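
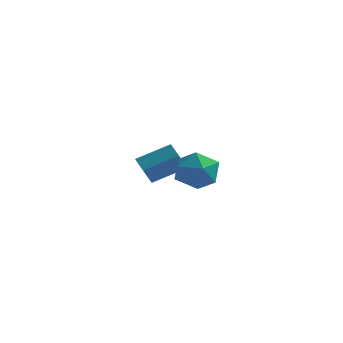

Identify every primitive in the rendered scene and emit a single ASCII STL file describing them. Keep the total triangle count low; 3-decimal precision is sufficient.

solid 
facet normal -0.402 0.430 0.809
outer loop
vertex 1.104 -2.111 4.349
vertex 0.408 -2.688 4.31
vertex 1.145 -2.9 4.789
endloop
endfacet
facet normal 0.311 0.475 0.823
outer loop
vertex 1.104 -2.111 4.349
vertex 1.145 -2.9 4.789
vertex 1.868 -2.595 4.34
endloop
endfacet
facet normal 0.522 0.820 0.236
outer loop
vertex 1.104 -2.111 4.349
vertex 1.868 -2.595 4.34
vertex 1.578 -2.193 3.584
endloop
endfacet
facet normal -0.059 0.988 -0.143
outer loop
vertex 1.104 -2.111 4.349
vertex 1.578 -2.193 3.584
vertex 0.676 -2.25 3.565
endloop
endfacet
facet normal -0.631 0.746 0.212
outer loop
vertex 1.104 -2.111 4.349
vertex 0.676 -2.25 3.565
vertex 0.408 -2.688 4.31
endloop
endfacet
facet normal 0.574 -0.188 0.797
outer loop
vertex 1.868 -2.595 4.34
vertex 1.145 -2.9 4.789
vertex 1.644 -3.47 4.295
endloop
endfacet
facet normal -0.578 -0.261 0.773
outer loop
vertex 1.145 -2.9 4.789
vertex 0.408 -2.688 4.31
vertex 0.742 -3.527 4.276
endloop
endfacet
facet normal -0.948 0.253 -0.193
outer loop
vertex 0.408 -2.688 4.31
vertex 0.676 -2.25 3.565
vertex 0.452 -3.125 3.52
endloop
endfacet
facet normal -0.024 0.642 -0.766
outer loop
vertex 0.676 -2.25 3.565
vertex 1.578 -2.193 3.584
vertex 1.175 -2.82 3.071
endloop
endfacet
facet normal 0.916 0.371 -0.154
outer loop
vertex 1.578 -2.193 3.584
vertex 1.868 -2.595 4.34
vertex 1.912 -3.032 3.55
endloop
endfacet
facet normal 0.059 -0.988 0.143
outer loop
vertex 1.216 -3.609 3.511
vertex 1.644 -3.47 4.295
vertex 0.742 -3.527 4.276
endloop
endfacet
facet normal -0.522 -0.820 -0.236
outer loop
vertex 1.216 -3.609 3.511
vertex 0.742 -3.527 4.276
vertex 0.452 -3.125 3.52
endloop
endfacet
facet normal -0.311 -0.475 -0.823
outer loop
vertex 1.216 -3.609 3.511
vertex 0.452 -3.125 3.52
vertex 1.175 -2.82 3.071
endloop
endfacet
facet normal 0.402 -0.430 -0.809
outer loop
vertex 1.216 -3.609 3.511
vertex 1.175 -2.82 3.071
vertex 1.912 -3.032 3.55
endloop
endfacet
facet normal 0.631 -0.746 -0.212
outer loop
vertex 1.216 -3.609 3.511
vertex 1.912 -3.032 3.55
vertex 1.644 -3.47 4.295
endloop
endfacet
facet normal 0.024 -0.642 0.766
outer loop
vertex 0.742 -3.527 4.276
vertex 1.644 -3.47 4.295
vertex 1.145 -2.9 4.789
endloop
endfacet
facet normal -0.916 -0.371 0.154
outer loop
vertex 0.452 -3.125 3.52
vertex 0.742 -3.527 4.276
vertex 0.408 -2.688 4.31
endloop
endfacet
facet normal -0.574 0.188 -0.797
outer loop
vertex 1.175 -2.82 3.071
vertex 0.452 -3.125 3.52
vertex 0.676 -2.25 3.565
endloop
endfacet
facet normal 0.578 0.261 -0.773
outer loop
vertex 1.912 -3.032 3.55
vertex 1.175 -2.82 3.071
vertex 1.578 -2.193 3.584
endloop
endfacet
facet normal 0.948 -0.253 0.193
outer loop
vertex 1.644 -3.47 4.295
vertex 1.912 -3.032 3.55
vertex 1.868 -2.595 4.34
endloop
endfacet
facet normal -0.734 -0.512 -0.446
outer loop
vertex -2.118 0.58 1.722
vertex -2.613 0.951 2.11
vertex -2.394 1.203 1.461
endloop
endfacet
facet normal 0.564 -0.094 -0.820
outer loop
vertex -2.118 0.58 1.722
vertex -2.394 1.203 1.461
vertex -1.032 1.338 2.383
endloop
endfacet
facet normal 0.564 -0.095 -0.820
outer loop
vertex -1.032 1.338 2.383
vertex -2.394 1.203 1.461
vertex -1.308 1.961 2.121
endloop
endfacet
facet normal 0.733 0.513 0.447
outer loop
vertex -1.032 1.338 2.383
vertex -1.308 1.961 2.121
vertex -1.527 1.709 2.77
endloop
endfacet
facet normal -0.733 -0.513 -0.447
outer loop
vertex -2.394 1.203 1.461
vertex -2.613 0.951 2.11
vertex -2.889 1.574 1.848
endloop
endfacet
facet normal -0.045 0.692 -0.721
outer loop
vertex -2.394 1.203 1.461
vertex -2.889 1.574 1.848
vertex -1.308 1.961 2.121
endloop
endfacet
facet normal -0.045 0.693 -0.720
outer loop
vertex -1.308 1.961 2.121
vertex -2.889 1.574 1.848
vertex -1.803 2.332 2.509
endloop
endfacet
facet normal 0.734 0.512 0.446
outer loop
vertex -1.308 1.961 2.121
vertex -1.803 2.332 2.509
vertex -1.527 1.709 2.77
endloop
endfacet
facet normal -0.733 -0.513 -0.447
outer loop
vertex -2.889 1.574 1.848
vertex -2.613 0.951 2.11
vertex -3.108 1.322 2.497
endloop
endfacet
facet normal -0.610 0.786 0.100
outer loop
vertex -2.889 1.574 1.848
vertex -3.108 1.322 2.497
vertex -1.803 2.332 2.509
endloop
endfacet
facet normal -0.610 0.786 0.100
outer loop
vertex -1.803 2.332 2.509
vertex -3.108 1.322 2.497
vertex -2.022 2.08 3.158
endloop
endfacet
facet normal 0.734 0.512 0.446
outer loop
vertex -1.803 2.332 2.509
vertex -2.022 2.08 3.158
vertex -1.527 1.709 2.77
endloop
endfacet
facet normal -0.733 -0.513 -0.447
outer loop
vertex -3.108 1.322 2.497
vertex -2.613 0.951 2.11
vertex -2.832 0.699 2.759
endloop
endfacet
facet normal -0.565 0.094 0.820
outer loop
vertex -3.108 1.322 2.497
vertex -2.832 0.699 2.759
vertex -2.022 2.08 3.158
endloop
endfacet
facet normal -0.564 0.094 0.820
outer loop
vertex -2.022 2.08 3.158
vertex -2.832 0.699 2.759
vertex -1.746 1.457 3.419
endloop
endfacet
facet normal 0.734 0.512 0.446
outer loop
vertex -2.022 2.08 3.158
vertex -1.746 1.457 3.419
vertex -1.527 1.709 2.77
endloop
endfacet
facet normal -0.734 -0.512 -0.446
outer loop
vertex -2.832 0.699 2.759
vertex -2.613 0.951 2.11
vertex -2.337 0.328 2.371
endloop
endfacet
facet normal 0.046 -0.692 0.720
outer loop
vertex -2.832 0.699 2.759
vertex -2.337 0.328 2.371
vertex -1.746 1.457 3.419
endloop
endfacet
facet normal 0.045 -0.692 0.720
outer loop
vertex -1.746 1.457 3.419
vertex -2.337 0.328 2.371
vertex -1.251 1.086 3.032
endloop
endfacet
facet normal 0.733 0.513 0.447
outer loop
vertex -1.746 1.457 3.419
vertex -1.251 1.086 3.032
vertex -1.527 1.709 2.77
endloop
endfacet
facet normal -0.734 -0.512 -0.446
outer loop
vertex -2.337 0.328 2.371
vertex -2.613 0.951 2.11
vertex -2.118 0.58 1.722
endloop
endfacet
facet normal 0.610 -0.786 -0.100
outer loop
vertex -2.337 0.328 2.371
vertex -2.118 0.58 1.722
vertex -1.251 1.086 3.032
endloop
endfacet
facet normal 0.610 -0.786 -0.100
outer loop
vertex -1.251 1.086 3.032
vertex -2.118 0.58 1.722
vertex -1.032 1.338 2.383
endloop
endfacet
facet normal 0.733 0.513 0.447
outer loop
vertex -1.251 1.086 3.032
vertex -1.032 1.338 2.383
vertex -1.527 1.709 2.77
endloop
endfacet

endsolid


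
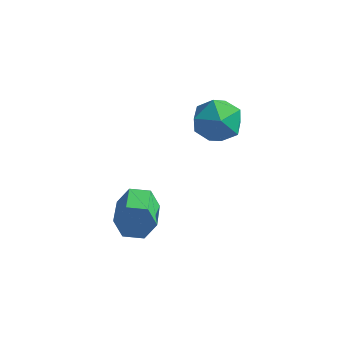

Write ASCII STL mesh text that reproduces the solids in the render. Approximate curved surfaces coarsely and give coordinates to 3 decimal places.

solid 
facet normal -0.512 0.631 0.582
outer loop
vertex -1.754 2.819 -0.382
vertex -0.96 2.617 0.535
vertex -0.754 3.525 -0.268
endloop
endfacet
facet normal -0.566 0.818 -0.104
outer loop
vertex -1.754 2.819 -0.382
vertex -0.754 3.525 -0.268
vertex -1.109 3.138 -1.38
endloop
endfacet
facet normal -0.846 0.268 -0.461
outer loop
vertex -1.754 2.819 -0.382
vertex -1.109 3.138 -1.38
vertex -1.536 1.99 -1.264
endloop
endfacet
facet normal -0.966 -0.259 0.005
outer loop
vertex -1.754 2.819 -0.382
vertex -1.536 1.99 -1.264
vertex -1.444 1.668 -0.081
endloop
endfacet
facet normal -0.759 -0.035 0.650
outer loop
vertex -1.754 2.819 -0.382
vertex -1.444 1.668 -0.081
vertex -0.96 2.617 0.535
endloop
endfacet
facet normal 0.094 0.931 -0.354
outer loop
vertex -1.109 3.138 -1.38
vertex -0.754 3.525 -0.268
vertex 0.084 3.132 -1.079
endloop
endfacet
facet normal 0.180 0.628 0.757
outer loop
vertex -0.754 3.525 -0.268
vertex -0.96 2.617 0.535
vertex 0.176 2.81 0.104
endloop
endfacet
facet normal -0.221 -0.449 0.866
outer loop
vertex -0.96 2.617 0.535
vertex -1.444 1.668 -0.081
vertex -0.251 1.662 0.22
endloop
endfacet
facet normal -0.554 -0.813 -0.178
outer loop
vertex -1.444 1.668 -0.081
vertex -1.536 1.99 -1.264
vertex -0.606 1.275 -0.892
endloop
endfacet
facet normal -0.360 0.040 -0.932
outer loop
vertex -1.536 1.99 -1.264
vertex -1.109 3.138 -1.38
vertex -0.4 2.183 -1.695
endloop
endfacet
facet normal 0.966 0.259 -0.005
outer loop
vertex 0.394 1.981 -0.778
vertex 0.084 3.132 -1.079
vertex 0.176 2.81 0.104
endloop
endfacet
facet normal 0.846 -0.268 0.461
outer loop
vertex 0.394 1.981 -0.778
vertex 0.176 2.81 0.104
vertex -0.251 1.662 0.22
endloop
endfacet
facet normal 0.566 -0.818 0.104
outer loop
vertex 0.394 1.981 -0.778
vertex -0.251 1.662 0.22
vertex -0.606 1.275 -0.892
endloop
endfacet
facet normal 0.512 -0.631 -0.582
outer loop
vertex 0.394 1.981 -0.778
vertex -0.606 1.275 -0.892
vertex -0.4 2.183 -1.695
endloop
endfacet
facet normal 0.759 0.035 -0.650
outer loop
vertex 0.394 1.981 -0.778
vertex -0.4 2.183 -1.695
vertex 0.084 3.132 -1.079
endloop
endfacet
facet normal 0.554 0.813 0.178
outer loop
vertex 0.176 2.81 0.104
vertex 0.084 3.132 -1.079
vertex -0.754 3.525 -0.268
endloop
endfacet
facet normal 0.360 -0.040 0.932
outer loop
vertex -0.251 1.662 0.22
vertex 0.176 2.81 0.104
vertex -0.96 2.617 0.535
endloop
endfacet
facet normal -0.094 -0.931 0.354
outer loop
vertex -0.606 1.275 -0.892
vertex -0.251 1.662 0.22
vertex -1.444 1.668 -0.081
endloop
endfacet
facet normal -0.180 -0.628 -0.757
outer loop
vertex -0.4 2.183 -1.695
vertex -0.606 1.275 -0.892
vertex -1.536 1.99 -1.264
endloop
endfacet
facet normal 0.221 0.449 -0.866
outer loop
vertex 0.084 3.132 -1.079
vertex -0.4 2.183 -1.695
vertex -1.109 3.138 -1.38
endloop
endfacet
facet normal -0.309 0.889 -0.339
outer loop
vertex -2.332 -0.872 -2.998
vertex -2.729 -1.273 -3.687
vertex -3.178 -1.14 -2.93
endloop
endfacet
facet normal -0.034 0.346 0.938
outer loop
vertex -2.332 -0.872 -2.998
vertex -3.178 -1.14 -2.93
vertex -1.735 -2.587 -2.344
endloop
endfacet
facet normal -0.034 0.346 0.938
outer loop
vertex -1.735 -2.587 -2.344
vertex -3.178 -1.14 -2.93
vertex -2.581 -2.855 -2.276
endloop
endfacet
facet normal 0.309 -0.889 0.339
outer loop
vertex -1.735 -2.587 -2.344
vertex -2.581 -2.855 -2.276
vertex -2.131 -2.987 -3.033
endloop
endfacet
facet normal -0.309 0.888 -0.339
outer loop
vertex -3.178 -1.14 -2.93
vertex -2.729 -1.273 -3.687
vertex -3.574 -1.541 -3.619
endloop
endfacet
facet normal -0.840 -0.089 0.535
outer loop
vertex -3.178 -1.14 -2.93
vertex -3.574 -1.541 -3.619
vertex -2.581 -2.855 -2.276
endloop
endfacet
facet normal -0.840 -0.089 0.535
outer loop
vertex -2.581 -2.855 -2.276
vertex -3.574 -1.541 -3.619
vertex -2.977 -3.256 -2.965
endloop
endfacet
facet normal 0.310 -0.888 0.339
outer loop
vertex -2.581 -2.855 -2.276
vertex -2.977 -3.256 -2.965
vertex -2.131 -2.987 -3.033
endloop
endfacet
facet normal -0.309 0.889 -0.338
outer loop
vertex -3.574 -1.541 -3.619
vertex -2.729 -1.273 -3.687
vertex -3.125 -1.673 -4.376
endloop
endfacet
facet normal -0.806 -0.434 -0.402
outer loop
vertex -3.574 -1.541 -3.619
vertex -3.125 -1.673 -4.376
vertex -2.977 -3.256 -2.965
endloop
endfacet
facet normal -0.806 -0.434 -0.402
outer loop
vertex -2.977 -3.256 -2.965
vertex -3.125 -1.673 -4.376
vertex -2.528 -3.388 -3.722
endloop
endfacet
facet normal 0.310 -0.888 0.339
outer loop
vertex -2.977 -3.256 -2.965
vertex -2.528 -3.388 -3.722
vertex -2.131 -2.987 -3.033
endloop
endfacet
facet normal -0.309 0.889 -0.339
outer loop
vertex -3.125 -1.673 -4.376
vertex -2.729 -1.273 -3.687
vertex -2.279 -1.405 -4.444
endloop
endfacet
facet normal 0.034 -0.346 -0.938
outer loop
vertex -3.125 -1.673 -4.376
vertex -2.279 -1.405 -4.444
vertex -2.528 -3.388 -3.722
endloop
endfacet
facet normal 0.034 -0.346 -0.938
outer loop
vertex -2.528 -3.388 -3.722
vertex -2.279 -1.405 -4.444
vertex -1.682 -3.12 -3.79
endloop
endfacet
facet normal 0.309 -0.889 0.339
outer loop
vertex -2.528 -3.388 -3.722
vertex -1.682 -3.12 -3.79
vertex -2.131 -2.987 -3.033
endloop
endfacet
facet normal -0.310 0.888 -0.339
outer loop
vertex -2.279 -1.405 -4.444
vertex -2.729 -1.273 -3.687
vertex -1.883 -1.004 -3.755
endloop
endfacet
facet normal 0.840 0.089 -0.535
outer loop
vertex -2.279 -1.405 -4.444
vertex -1.883 -1.004 -3.755
vertex -1.682 -3.12 -3.79
endloop
endfacet
facet normal 0.840 0.089 -0.535
outer loop
vertex -1.682 -3.12 -3.79
vertex -1.883 -1.004 -3.755
vertex -1.286 -2.719 -3.101
endloop
endfacet
facet normal 0.309 -0.888 0.339
outer loop
vertex -1.682 -3.12 -3.79
vertex -1.286 -2.719 -3.101
vertex -2.131 -2.987 -3.033
endloop
endfacet
facet normal -0.310 0.888 -0.339
outer loop
vertex -1.883 -1.004 -3.755
vertex -2.729 -1.273 -3.687
vertex -2.332 -0.872 -2.998
endloop
endfacet
facet normal 0.806 0.434 0.402
outer loop
vertex -1.883 -1.004 -3.755
vertex -2.332 -0.872 -2.998
vertex -1.286 -2.719 -3.101
endloop
endfacet
facet normal 0.806 0.434 0.402
outer loop
vertex -1.286 -2.719 -3.101
vertex -2.332 -0.872 -2.998
vertex -1.735 -2.587 -2.344
endloop
endfacet
facet normal 0.309 -0.889 0.338
outer loop
vertex -1.286 -2.719 -3.101
vertex -1.735 -2.587 -2.344
vertex -2.131 -2.987 -3.033
endloop
endfacet

endsolid


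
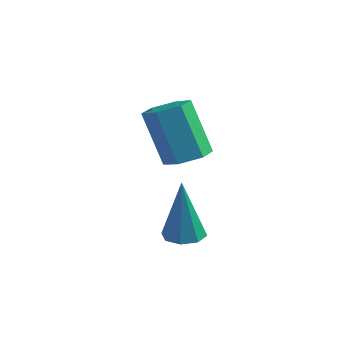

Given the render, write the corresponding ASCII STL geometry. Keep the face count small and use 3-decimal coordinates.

solid 
facet normal 0.391 0.023 -0.920
outer loop
vertex -2.765 1.063 0.339
vertex -3.215 0.513 0.134
vertex -3.432 1.216 0.059
endloop
endfacet
facet normal 0.182 0.978 0.102
outer loop
vertex -2.765 1.063 0.339
vertex -3.432 1.216 0.059
vertex -3.535 1.017 2.152
endloop
endfacet
facet normal 0.181 0.978 0.102
outer loop
vertex -3.535 1.017 2.152
vertex -3.432 1.216 0.059
vertex -4.203 1.17 1.872
endloop
endfacet
facet normal -0.391 -0.024 0.920
outer loop
vertex -3.535 1.017 2.152
vertex -4.203 1.17 1.872
vertex -3.985 0.467 1.946
endloop
endfacet
facet normal 0.391 0.022 -0.920
outer loop
vertex -3.432 1.216 0.059
vertex -3.215 0.513 0.134
vertex -3.883 0.666 -0.146
endloop
endfacet
facet normal -0.690 0.669 -0.276
outer loop
vertex -3.432 1.216 0.059
vertex -3.883 0.666 -0.146
vertex -4.203 1.17 1.872
endloop
endfacet
facet normal -0.690 0.668 -0.276
outer loop
vertex -4.203 1.17 1.872
vertex -3.883 0.666 -0.146
vertex -4.653 0.62 1.666
endloop
endfacet
facet normal -0.391 -0.024 0.920
outer loop
vertex -4.203 1.17 1.872
vertex -4.653 0.62 1.666
vertex -3.985 0.467 1.946
endloop
endfacet
facet normal 0.391 0.024 -0.920
outer loop
vertex -3.883 0.666 -0.146
vertex -3.215 0.513 0.134
vertex -3.665 -0.037 -0.072
endloop
endfacet
facet normal -0.872 -0.310 -0.378
outer loop
vertex -3.883 0.666 -0.146
vertex -3.665 -0.037 -0.072
vertex -4.653 0.62 1.666
endloop
endfacet
facet normal -0.872 -0.311 -0.378
outer loop
vertex -4.653 0.62 1.666
vertex -3.665 -0.037 -0.072
vertex -4.435 -0.083 1.741
endloop
endfacet
facet normal -0.391 -0.023 0.920
outer loop
vertex -4.653 0.62 1.666
vertex -4.435 -0.083 1.741
vertex -3.985 0.467 1.946
endloop
endfacet
facet normal 0.391 0.024 -0.920
outer loop
vertex -3.665 -0.037 -0.072
vertex -3.215 0.513 0.134
vertex -2.997 -0.19 0.208
endloop
endfacet
facet normal -0.181 -0.978 -0.102
outer loop
vertex -3.665 -0.037 -0.072
vertex -2.997 -0.19 0.208
vertex -4.435 -0.083 1.741
endloop
endfacet
facet normal -0.182 -0.978 -0.102
outer loop
vertex -4.435 -0.083 1.741
vertex -2.997 -0.19 0.208
vertex -3.768 -0.236 2.021
endloop
endfacet
facet normal -0.391 -0.023 0.920
outer loop
vertex -4.435 -0.083 1.741
vertex -3.768 -0.236 2.021
vertex -3.985 0.467 1.946
endloop
endfacet
facet normal 0.391 0.024 -0.920
outer loop
vertex -2.997 -0.19 0.208
vertex -3.215 0.513 0.134
vertex -2.547 0.36 0.414
endloop
endfacet
facet normal 0.690 -0.668 0.277
outer loop
vertex -2.997 -0.19 0.208
vertex -2.547 0.36 0.414
vertex -3.768 -0.236 2.021
endloop
endfacet
facet normal 0.690 -0.669 0.276
outer loop
vertex -3.768 -0.236 2.021
vertex -2.547 0.36 0.414
vertex -3.317 0.314 2.226
endloop
endfacet
facet normal -0.391 -0.022 0.920
outer loop
vertex -3.768 -0.236 2.021
vertex -3.317 0.314 2.226
vertex -3.985 0.467 1.946
endloop
endfacet
facet normal 0.391 0.023 -0.920
outer loop
vertex -2.547 0.36 0.414
vertex -3.215 0.513 0.134
vertex -2.765 1.063 0.339
endloop
endfacet
facet normal 0.872 0.311 0.378
outer loop
vertex -2.547 0.36 0.414
vertex -2.765 1.063 0.339
vertex -3.317 0.314 2.226
endloop
endfacet
facet normal 0.872 0.310 0.378
outer loop
vertex -3.317 0.314 2.226
vertex -2.765 1.063 0.339
vertex -3.535 1.017 2.152
endloop
endfacet
facet normal -0.391 -0.024 0.920
outer loop
vertex -3.317 0.314 2.226
vertex -3.535 1.017 2.152
vertex -3.985 0.467 1.946
endloop
endfacet
facet normal -0.022 0.080 -0.997
outer loop
vertex -2.045 -0.468 -2.473
vertex -2.673 -0.303 -2.446
vertex -2.111 0.024 -2.432
endloop
endfacet
facet normal 0.960 0.107 0.257
outer loop
vertex -2.045 -0.468 -2.473
vertex -2.111 0.024 -2.432
vertex -2.627 -0.477 -0.294
endloop
endfacet
facet normal -0.022 0.081 -0.997
outer loop
vertex -2.111 0.024 -2.432
vertex -2.673 -0.303 -2.446
vertex -2.506 0.324 -2.399
endloop
endfacet
facet normal 0.590 0.743 0.316
outer loop
vertex -2.111 0.024 -2.432
vertex -2.506 0.324 -2.399
vertex -2.627 -0.477 -0.294
endloop
endfacet
facet normal -0.021 0.080 -0.997
outer loop
vertex -2.506 0.324 -2.399
vertex -2.673 -0.303 -2.446
vertex -2.999 0.257 -2.394
endloop
endfacet
facet normal -0.123 0.930 0.347
outer loop
vertex -2.506 0.324 -2.399
vertex -2.999 0.257 -2.394
vertex -2.627 -0.477 -0.294
endloop
endfacet
facet normal -0.020 0.081 -0.997
outer loop
vertex -2.999 0.257 -2.394
vertex -2.673 -0.303 -2.446
vertex -3.301 -0.138 -2.42
endloop
endfacet
facet normal -0.760 0.559 0.330
outer loop
vertex -2.999 0.257 -2.394
vertex -3.301 -0.138 -2.42
vertex -2.627 -0.477 -0.294
endloop
endfacet
facet normal -0.020 0.081 -0.997
outer loop
vertex -3.301 -0.138 -2.42
vertex -2.673 -0.303 -2.446
vertex -3.235 -0.629 -2.461
endloop
endfacet
facet normal -0.949 -0.151 0.277
outer loop
vertex -3.301 -0.138 -2.42
vertex -3.235 -0.629 -2.461
vertex -2.627 -0.477 -0.294
endloop
endfacet
facet normal -0.021 0.082 -0.996
outer loop
vertex -3.235 -0.629 -2.461
vertex -2.673 -0.303 -2.446
vertex -2.839 -0.929 -2.494
endloop
endfacet
facet normal -0.578 -0.787 0.217
outer loop
vertex -3.235 -0.629 -2.461
vertex -2.839 -0.929 -2.494
vertex -2.627 -0.477 -0.294
endloop
endfacet
facet normal -0.021 0.082 -0.996
outer loop
vertex -2.839 -0.929 -2.494
vertex -2.673 -0.303 -2.446
vertex -2.346 -0.862 -2.499
endloop
endfacet
facet normal 0.134 -0.973 0.187
outer loop
vertex -2.839 -0.929 -2.494
vertex -2.346 -0.862 -2.499
vertex -2.627 -0.477 -0.294
endloop
endfacet
facet normal -0.021 0.082 -0.996
outer loop
vertex -2.346 -0.862 -2.499
vertex -2.673 -0.303 -2.446
vertex -2.045 -0.468 -2.473
endloop
endfacet
facet normal 0.771 -0.603 0.204
outer loop
vertex -2.346 -0.862 -2.499
vertex -2.045 -0.468 -2.473
vertex -2.627 -0.477 -0.294
endloop
endfacet

endsolid


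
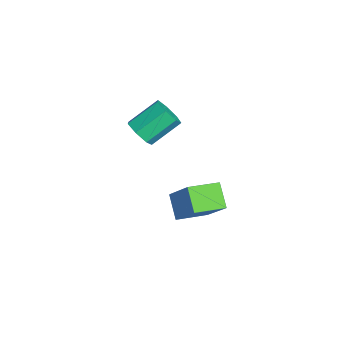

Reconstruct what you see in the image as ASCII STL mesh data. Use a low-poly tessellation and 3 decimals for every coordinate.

solid 
facet normal 0.211 -0.799 -0.564
outer loop
vertex -0.24 -2.05 2.89
vertex -0.539 -2.359 3.216
vertex -0.692 -2.088 2.775
endloop
endfacet
facet normal 0.150 0.596 -0.789
outer loop
vertex -0.24 -2.05 2.89
vertex -0.692 -2.088 2.775
vertex -0.482 -1.132 3.538
endloop
endfacet
facet normal 0.150 0.596 -0.789
outer loop
vertex -0.482 -1.132 3.538
vertex -0.692 -2.088 2.775
vertex -0.935 -1.17 3.423
endloop
endfacet
facet normal -0.210 0.799 0.564
outer loop
vertex -0.482 -1.132 3.538
vertex -0.935 -1.17 3.423
vertex -0.781 -1.441 3.864
endloop
endfacet
facet normal 0.212 -0.798 -0.564
outer loop
vertex -0.692 -2.088 2.775
vertex -0.539 -2.359 3.216
vertex -1.029 -2.331 2.992
endloop
endfacet
facet normal -0.662 0.307 -0.684
outer loop
vertex -0.692 -2.088 2.775
vertex -1.029 -2.331 2.992
vertex -0.935 -1.17 3.423
endloop
endfacet
facet normal -0.661 0.308 -0.684
outer loop
vertex -0.935 -1.17 3.423
vertex -1.029 -2.331 2.992
vertex -1.272 -1.412 3.64
endloop
endfacet
facet normal -0.210 0.799 0.564
outer loop
vertex -0.935 -1.17 3.423
vertex -1.272 -1.412 3.64
vertex -0.781 -1.441 3.864
endloop
endfacet
facet normal 0.212 -0.798 -0.564
outer loop
vertex -1.029 -2.331 2.992
vertex -0.539 -2.359 3.216
vertex -0.997 -2.595 3.378
endloop
endfacet
facet normal -0.975 -0.212 -0.064
outer loop
vertex -1.029 -2.331 2.992
vertex -0.997 -2.595 3.378
vertex -1.272 -1.412 3.64
endloop
endfacet
facet normal -0.975 -0.213 -0.062
outer loop
vertex -1.272 -1.412 3.64
vertex -0.997 -2.595 3.378
vertex -1.239 -1.676 4.026
endloop
endfacet
facet normal -0.210 0.799 0.564
outer loop
vertex -1.272 -1.412 3.64
vertex -1.239 -1.676 4.026
vertex -0.781 -1.441 3.864
endloop
endfacet
facet normal 0.212 -0.799 -0.563
outer loop
vertex -0.997 -2.595 3.378
vertex -0.539 -2.359 3.216
vertex -0.62 -2.681 3.642
endloop
endfacet
facet normal -0.554 -0.572 0.605
outer loop
vertex -0.997 -2.595 3.378
vertex -0.62 -2.681 3.642
vertex -1.239 -1.676 4.026
endloop
endfacet
facet normal -0.555 -0.572 0.604
outer loop
vertex -1.239 -1.676 4.026
vertex -0.62 -2.681 3.642
vertex -0.862 -1.763 4.29
endloop
endfacet
facet normal -0.210 0.799 0.564
outer loop
vertex -1.239 -1.676 4.026
vertex -0.862 -1.763 4.29
vertex -0.781 -1.441 3.864
endloop
endfacet
facet normal 0.211 -0.799 -0.564
outer loop
vertex -0.62 -2.681 3.642
vertex -0.539 -2.359 3.216
vertex -0.181 -2.525 3.585
endloop
endfacet
facet normal 0.284 -0.502 0.817
outer loop
vertex -0.62 -2.681 3.642
vertex -0.181 -2.525 3.585
vertex -0.862 -1.763 4.29
endloop
endfacet
facet normal 0.285 -0.501 0.817
outer loop
vertex -0.862 -1.763 4.29
vertex -0.181 -2.525 3.585
vertex -0.424 -1.607 4.233
endloop
endfacet
facet normal -0.211 0.799 0.564
outer loop
vertex -0.862 -1.763 4.29
vertex -0.424 -1.607 4.233
vertex -0.781 -1.441 3.864
endloop
endfacet
facet normal 0.211 -0.799 -0.564
outer loop
vertex -0.181 -2.525 3.585
vertex -0.539 -2.359 3.216
vertex -0.012 -2.244 3.25
endloop
endfacet
facet normal 0.909 -0.052 0.415
outer loop
vertex -0.181 -2.525 3.585
vertex -0.012 -2.244 3.25
vertex -0.424 -1.607 4.233
endloop
endfacet
facet normal 0.909 -0.052 0.415
outer loop
vertex -0.424 -1.607 4.233
vertex -0.012 -2.244 3.25
vertex -0.255 -1.326 3.898
endloop
endfacet
facet normal -0.211 0.799 0.563
outer loop
vertex -0.424 -1.607 4.233
vertex -0.255 -1.326 3.898
vertex -0.781 -1.441 3.864
endloop
endfacet
facet normal 0.211 -0.799 -0.564
outer loop
vertex -0.012 -2.244 3.25
vertex -0.539 -2.359 3.216
vertex -0.24 -2.05 2.89
endloop
endfacet
facet normal 0.848 0.437 -0.301
outer loop
vertex -0.012 -2.244 3.25
vertex -0.24 -2.05 2.89
vertex -0.255 -1.326 3.898
endloop
endfacet
facet normal 0.849 0.436 -0.300
outer loop
vertex -0.255 -1.326 3.898
vertex -0.24 -2.05 2.89
vertex -0.482 -1.132 3.538
endloop
endfacet
facet normal -0.211 0.799 0.563
outer loop
vertex -0.255 -1.326 3.898
vertex -0.482 -1.132 3.538
vertex -0.781 -1.441 3.864
endloop
endfacet
facet normal -0.586 -0.256 -0.769
outer loop
vertex -0.511 -1.485 0.108
vertex -0.729 -0.473 -0.063
vertex 0.202 -1.426 -0.455
endloop
endfacet
facet normal 0.208 -0.964 0.163
outer loop
vertex 1.069 -1.047 0.683
vertex -0.511 -1.485 0.108
vertex 0.202 -1.426 -0.455
endloop
endfacet
facet normal -0.586 -0.257 -0.768
outer loop
vertex 0.202 -1.426 -0.455
vertex -0.729 -0.473 -0.063
vertex -0.017 -0.414 -0.626
endloop
endfacet
facet normal 0.783 0.065 -0.618
outer loop
vertex -0.017 -0.414 -0.626
vertex 1.069 -1.047 0.683
vertex 0.202 -1.426 -0.455
endloop
endfacet
facet normal -0.783 -0.064 0.618
outer loop
vertex -0.511 -1.485 0.108
vertex 0.138 -0.094 1.075
vertex -0.729 -0.473 -0.063
endloop
endfacet
facet normal 0.208 -0.964 0.162
outer loop
vertex 0.357 -1.106 1.246
vertex -0.511 -1.485 0.108
vertex 1.069 -1.047 0.683
endloop
endfacet
facet normal -0.783 -0.065 0.619
outer loop
vertex 0.357 -1.106 1.246
vertex 0.138 -0.094 1.075
vertex -0.511 -1.485 0.108
endloop
endfacet
facet normal -0.208 0.964 -0.162
outer loop
vertex -0.729 -0.473 -0.063
vertex 0.138 -0.094 1.075
vertex -0.017 -0.414 -0.626
endloop
endfacet
facet normal 0.783 0.064 -0.619
outer loop
vertex 0.851 -0.035 0.512
vertex 1.069 -1.047 0.683
vertex -0.017 -0.414 -0.626
endloop
endfacet
facet normal -0.208 0.965 -0.162
outer loop
vertex -0.017 -0.414 -0.626
vertex 0.138 -0.094 1.075
vertex 0.851 -0.035 0.512
endloop
endfacet
facet normal 0.586 0.256 0.768
outer loop
vertex 0.851 -0.035 0.512
vertex 0.357 -1.106 1.246
vertex 1.069 -1.047 0.683
endloop
endfacet
facet normal 0.586 0.257 0.769
outer loop
vertex 0.138 -0.094 1.075
vertex 0.357 -1.106 1.246
vertex 0.851 -0.035 0.512
endloop
endfacet

endsolid


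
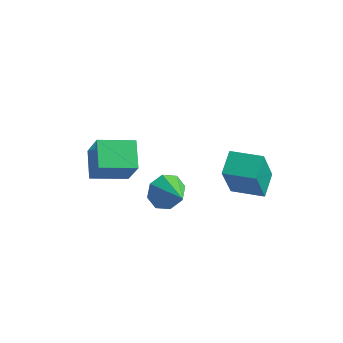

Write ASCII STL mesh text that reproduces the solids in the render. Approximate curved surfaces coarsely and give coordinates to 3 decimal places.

solid 
facet normal -0.480 0.748 0.458
outer loop
vertex -2.99 -2.216 1.538
vertex -1.783 -1.247 1.221
vertex -3.68 -1.811 0.153
endloop
endfacet
facet normal -0.764 -0.613 0.201
outer loop
vertex -3.037 -2.813 -0.461
vertex -2.99 -2.216 1.538
vertex -3.68 -1.811 0.153
endloop
endfacet
facet normal -0.481 0.747 0.459
outer loop
vertex -3.68 -1.811 0.153
vertex -1.783 -1.247 1.221
vertex -2.474 -0.841 -0.164
endloop
endfacet
facet normal -0.432 0.254 -0.866
outer loop
vertex -2.474 -0.841 -0.164
vertex -3.037 -2.813 -0.461
vertex -3.68 -1.811 0.153
endloop
endfacet
facet normal 0.431 -0.254 0.866
outer loop
vertex -2.99 -2.216 1.538
vertex -1.14 -2.249 0.607
vertex -1.783 -1.247 1.221
endloop
endfacet
facet normal -0.764 -0.613 0.201
outer loop
vertex -2.346 -3.219 0.924
vertex -2.99 -2.216 1.538
vertex -3.037 -2.813 -0.461
endloop
endfacet
facet normal 0.431 -0.253 0.866
outer loop
vertex -2.346 -3.219 0.924
vertex -1.14 -2.249 0.607
vertex -2.99 -2.216 1.538
endloop
endfacet
facet normal 0.764 0.613 -0.201
outer loop
vertex -1.783 -1.247 1.221
vertex -1.14 -2.249 0.607
vertex -2.474 -0.841 -0.164
endloop
endfacet
facet normal -0.431 0.253 -0.866
outer loop
vertex -1.83 -1.844 -0.778
vertex -3.037 -2.813 -0.461
vertex -2.474 -0.841 -0.164
endloop
endfacet
facet normal 0.764 0.613 -0.201
outer loop
vertex -2.474 -0.841 -0.164
vertex -1.14 -2.249 0.607
vertex -1.83 -1.844 -0.778
endloop
endfacet
facet normal 0.480 -0.748 -0.459
outer loop
vertex -1.83 -1.844 -0.778
vertex -2.346 -3.219 0.924
vertex -3.037 -2.813 -0.461
endloop
endfacet
facet normal 0.481 -0.748 -0.458
outer loop
vertex -1.14 -2.249 0.607
vertex -2.346 -3.219 0.924
vertex -1.83 -1.844 -0.778
endloop
endfacet
facet normal -0.985 -0.149 -0.086
outer loop
vertex 0.665 1.4 -2.135
vertex 0.46 2.495 -1.688
vertex 0.712 2.186 -4.038
endloop
endfacet
facet normal 0.170 -0.912 -0.373
outer loop
vertex 2.16 2.405 -3.912
vertex 0.665 1.4 -2.135
vertex 0.712 2.186 -4.038
endloop
endfacet
facet normal -0.985 -0.149 -0.086
outer loop
vertex 0.712 2.186 -4.038
vertex 0.46 2.495 -1.688
vertex 0.507 3.281 -3.592
endloop
endfacet
facet normal 0.023 0.381 -0.924
outer loop
vertex 0.507 3.281 -3.592
vertex 2.16 2.405 -3.912
vertex 0.712 2.186 -4.038
endloop
endfacet
facet normal -0.023 -0.381 0.924
outer loop
vertex 0.665 1.4 -2.135
vertex 1.908 2.714 -1.562
vertex 0.46 2.495 -1.688
endloop
endfacet
facet normal 0.171 -0.912 -0.372
outer loop
vertex 2.113 1.619 -2.008
vertex 0.665 1.4 -2.135
vertex 2.16 2.405 -3.912
endloop
endfacet
facet normal -0.023 -0.381 0.924
outer loop
vertex 2.113 1.619 -2.008
vertex 1.908 2.714 -1.562
vertex 0.665 1.4 -2.135
endloop
endfacet
facet normal -0.170 0.912 0.372
outer loop
vertex 0.46 2.495 -1.688
vertex 1.908 2.714 -1.562
vertex 0.507 3.281 -3.592
endloop
endfacet
facet normal 0.023 0.382 -0.924
outer loop
vertex 1.955 3.5 -3.465
vertex 2.16 2.405 -3.912
vertex 0.507 3.281 -3.592
endloop
endfacet
facet normal -0.171 0.912 0.373
outer loop
vertex 0.507 3.281 -3.592
vertex 1.908 2.714 -1.562
vertex 1.955 3.5 -3.465
endloop
endfacet
facet normal 0.985 0.149 0.086
outer loop
vertex 1.955 3.5 -3.465
vertex 2.113 1.619 -2.008
vertex 2.16 2.405 -3.912
endloop
endfacet
facet normal 0.985 0.149 0.086
outer loop
vertex 1.908 2.714 -1.562
vertex 2.113 1.619 -2.008
vertex 1.955 3.5 -3.465
endloop
endfacet
facet normal -0.749 0.461 -0.476
outer loop
vertex -0.689 0.567 -3.857
vertex -1.262 0.236 -3.276
vertex -0.779 0.97 -3.325
endloop
endfacet
facet normal 0.927 0.356 -0.113
outer loop
vertex -0.689 0.567 -3.857
vertex -0.779 0.97 -3.325
vertex -0.138 -0.456 -2.564
endloop
endfacet
facet normal -0.749 0.461 -0.475
outer loop
vertex -0.779 0.97 -3.325
vertex -1.262 0.236 -3.276
vertex -1.151 0.943 -2.764
endloop
endfacet
facet normal 0.678 0.559 0.477
outer loop
vertex -0.779 0.97 -3.325
vertex -1.151 0.943 -2.764
vertex -0.138 -0.456 -2.564
endloop
endfacet
facet normal -0.749 0.462 -0.475
outer loop
vertex -1.151 0.943 -2.764
vertex -1.262 0.236 -3.276
vertex -1.588 0.502 -2.504
endloop
endfacet
facet normal 0.240 0.305 0.921
outer loop
vertex -1.151 0.943 -2.764
vertex -1.588 0.502 -2.504
vertex -0.138 -0.456 -2.564
endloop
endfacet
facet normal -0.749 0.462 -0.475
outer loop
vertex -1.588 0.502 -2.504
vertex -1.262 0.236 -3.276
vertex -1.834 -0.094 -2.695
endloop
endfacet
facet normal -0.128 -0.254 0.959
outer loop
vertex -1.588 0.502 -2.504
vertex -1.834 -0.094 -2.695
vertex -0.138 -0.456 -2.564
endloop
endfacet
facet normal -0.749 0.462 -0.475
outer loop
vertex -1.834 -0.094 -2.695
vertex -1.262 0.236 -3.276
vertex -1.745 -0.498 -3.228
endloop
endfacet
facet normal -0.214 -0.795 0.567
outer loop
vertex -1.834 -0.094 -2.695
vertex -1.745 -0.498 -3.228
vertex -0.138 -0.456 -2.564
endloop
endfacet
facet normal -0.749 0.462 -0.475
outer loop
vertex -1.745 -0.498 -3.228
vertex -1.262 0.236 -3.276
vertex -1.373 -0.471 -3.788
endloop
endfacet
facet normal 0.036 -0.999 -0.024
outer loop
vertex -1.745 -0.498 -3.228
vertex -1.373 -0.471 -3.788
vertex -0.138 -0.456 -2.564
endloop
endfacet
facet normal -0.749 0.462 -0.475
outer loop
vertex -1.373 -0.471 -3.788
vertex -1.262 0.236 -3.276
vertex -0.936 -0.03 -4.049
endloop
endfacet
facet normal 0.473 -0.746 -0.468
outer loop
vertex -1.373 -0.471 -3.788
vertex -0.936 -0.03 -4.049
vertex -0.138 -0.456 -2.564
endloop
endfacet
facet normal -0.749 0.462 -0.475
outer loop
vertex -0.936 -0.03 -4.049
vertex -1.262 0.236 -3.276
vertex -0.689 0.567 -3.857
endloop
endfacet
facet normal 0.842 -0.186 -0.506
outer loop
vertex -0.936 -0.03 -4.049
vertex -0.689 0.567 -3.857
vertex -0.138 -0.456 -2.564
endloop
endfacet

endsolid


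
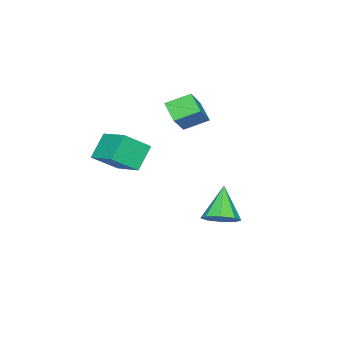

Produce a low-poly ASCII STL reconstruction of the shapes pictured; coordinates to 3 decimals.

solid 
facet normal -0.770 -0.179 -0.613
outer loop
vertex -3.962 -0.53 2.177
vertex -4.666 0.504 2.759
vertex -3.498 0.241 1.368
endloop
endfacet
facet normal 0.510 -0.750 -0.422
outer loop
vertex -1.974 0.596 2.581
vertex -3.962 -0.53 2.177
vertex -3.498 0.241 1.368
endloop
endfacet
facet normal -0.770 -0.180 -0.612
outer loop
vertex -3.498 0.241 1.368
vertex -4.666 0.504 2.759
vertex -4.203 1.275 1.95
endloop
endfacet
facet normal 0.383 0.638 -0.668
outer loop
vertex -4.203 1.275 1.95
vertex -1.974 0.596 2.581
vertex -3.498 0.241 1.368
endloop
endfacet
facet normal -0.384 -0.637 0.668
outer loop
vertex -3.962 -0.53 2.177
vertex -3.142 0.859 3.972
vertex -4.666 0.504 2.759
endloop
endfacet
facet normal 0.510 -0.749 -0.422
outer loop
vertex -2.437 -0.175 3.39
vertex -3.962 -0.53 2.177
vertex -1.974 0.596 2.581
endloop
endfacet
facet normal -0.383 -0.637 0.668
outer loop
vertex -2.437 -0.175 3.39
vertex -3.142 0.859 3.972
vertex -3.962 -0.53 2.177
endloop
endfacet
facet normal -0.510 0.749 0.422
outer loop
vertex -4.666 0.504 2.759
vertex -3.142 0.859 3.972
vertex -4.203 1.275 1.95
endloop
endfacet
facet normal 0.383 0.637 -0.668
outer loop
vertex -2.678 1.63 3.163
vertex -1.974 0.596 2.581
vertex -4.203 1.275 1.95
endloop
endfacet
facet normal -0.510 0.750 0.422
outer loop
vertex -4.203 1.275 1.95
vertex -3.142 0.859 3.972
vertex -2.678 1.63 3.163
endloop
endfacet
facet normal 0.770 0.180 0.612
outer loop
vertex -2.678 1.63 3.163
vertex -2.437 -0.175 3.39
vertex -1.974 0.596 2.581
endloop
endfacet
facet normal 0.770 0.180 0.613
outer loop
vertex -3.142 0.859 3.972
vertex -2.437 -0.175 3.39
vertex -2.678 1.63 3.163
endloop
endfacet
facet normal 0.551 0.221 -0.805
outer loop
vertex -1.141 3.534 -2.644
vertex -1.832 3.205 -3.207
vertex -1.618 4.05 -2.829
endloop
endfacet
facet normal 0.254 0.526 0.812
outer loop
vertex -1.141 3.534 -2.644
vertex -1.618 4.05 -2.829
vertex -2.948 2.755 -1.573
endloop
endfacet
facet normal 0.550 0.221 -0.805
outer loop
vertex -1.618 4.05 -2.829
vertex -1.832 3.205 -3.207
vertex -2.221 4.071 -3.235
endloop
endfacet
facet normal -0.311 0.807 0.503
outer loop
vertex -1.618 4.05 -2.829
vertex -2.221 4.071 -3.235
vertex -2.948 2.755 -1.573
endloop
endfacet
facet normal 0.550 0.221 -0.805
outer loop
vertex -2.221 4.071 -3.235
vertex -1.832 3.205 -3.207
vertex -2.596 3.585 -3.625
endloop
endfacet
facet normal -0.821 0.564 0.087
outer loop
vertex -2.221 4.071 -3.235
vertex -2.596 3.585 -3.625
vertex -2.948 2.755 -1.573
endloop
endfacet
facet normal 0.550 0.221 -0.805
outer loop
vertex -2.596 3.585 -3.625
vertex -1.832 3.205 -3.207
vertex -2.523 2.876 -3.77
endloop
endfacet
facet normal -0.979 -0.061 -0.193
outer loop
vertex -2.596 3.585 -3.625
vertex -2.523 2.876 -3.77
vertex -2.948 2.755 -1.573
endloop
endfacet
facet normal 0.550 0.222 -0.805
outer loop
vertex -2.523 2.876 -3.77
vertex -1.832 3.205 -3.207
vertex -2.045 2.36 -3.586
endloop
endfacet
facet normal -0.691 -0.702 -0.172
outer loop
vertex -2.523 2.876 -3.77
vertex -2.045 2.36 -3.586
vertex -2.948 2.755 -1.573
endloop
endfacet
facet normal 0.550 0.223 -0.805
outer loop
vertex -2.045 2.36 -3.586
vertex -1.832 3.205 -3.207
vertex -1.442 2.339 -3.18
endloop
endfacet
facet normal -0.126 -0.983 0.136
outer loop
vertex -2.045 2.36 -3.586
vertex -1.442 2.339 -3.18
vertex -2.948 2.755 -1.573
endloop
endfacet
facet normal 0.550 0.223 -0.805
outer loop
vertex -1.442 2.339 -3.18
vertex -1.832 3.205 -3.207
vertex -1.068 2.825 -2.79
endloop
endfacet
facet normal 0.385 -0.739 0.552
outer loop
vertex -1.442 2.339 -3.18
vertex -1.068 2.825 -2.79
vertex -2.948 2.755 -1.573
endloop
endfacet
facet normal 0.550 0.222 -0.805
outer loop
vertex -1.068 2.825 -2.79
vertex -1.832 3.205 -3.207
vertex -1.141 3.534 -2.644
endloop
endfacet
facet normal 0.543 -0.115 0.832
outer loop
vertex -1.068 2.825 -2.79
vertex -1.141 3.534 -2.644
vertex -2.948 2.755 -1.573
endloop
endfacet
facet normal -0.645 0.056 0.763
outer loop
vertex 0.901 -1.432 2.378
vertex 1.665 0.144 2.909
vertex -0.105 -0.639 1.47
endloop
endfacet
facet normal -0.417 -0.861 -0.290
outer loop
vertex 0.875 -0.724 0.311
vertex 0.901 -1.432 2.378
vertex -0.105 -0.639 1.47
endloop
endfacet
facet normal -0.645 0.056 0.763
outer loop
vertex -0.105 -0.639 1.47
vertex 1.665 0.144 2.909
vertex 0.659 0.937 2.001
endloop
endfacet
facet normal -0.640 0.505 -0.578
outer loop
vertex 0.659 0.937 2.001
vertex 0.875 -0.724 0.311
vertex -0.105 -0.639 1.47
endloop
endfacet
facet normal 0.640 -0.505 0.578
outer loop
vertex 0.901 -1.432 2.378
vertex 2.645 0.059 1.75
vertex 1.665 0.144 2.909
endloop
endfacet
facet normal -0.417 -0.861 -0.290
outer loop
vertex 1.881 -1.517 1.219
vertex 0.901 -1.432 2.378
vertex 0.875 -0.724 0.311
endloop
endfacet
facet normal 0.640 -0.505 0.578
outer loop
vertex 1.881 -1.517 1.219
vertex 2.645 0.059 1.75
vertex 0.901 -1.432 2.378
endloop
endfacet
facet normal 0.417 0.861 0.290
outer loop
vertex 1.665 0.144 2.909
vertex 2.645 0.059 1.75
vertex 0.659 0.937 2.001
endloop
endfacet
facet normal -0.640 0.505 -0.578
outer loop
vertex 1.639 0.852 0.842
vertex 0.875 -0.724 0.311
vertex 0.659 0.937 2.001
endloop
endfacet
facet normal 0.417 0.861 0.290
outer loop
vertex 0.659 0.937 2.001
vertex 2.645 0.059 1.75
vertex 1.639 0.852 0.842
endloop
endfacet
facet normal 0.645 -0.056 -0.763
outer loop
vertex 1.639 0.852 0.842
vertex 1.881 -1.517 1.219
vertex 0.875 -0.724 0.311
endloop
endfacet
facet normal 0.645 -0.056 -0.763
outer loop
vertex 2.645 0.059 1.75
vertex 1.881 -1.517 1.219
vertex 1.639 0.852 0.842
endloop
endfacet

endsolid


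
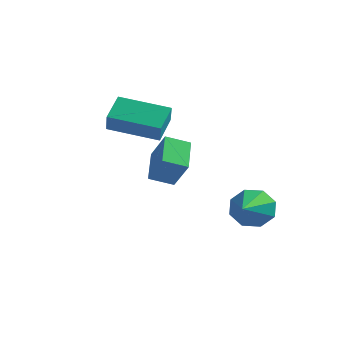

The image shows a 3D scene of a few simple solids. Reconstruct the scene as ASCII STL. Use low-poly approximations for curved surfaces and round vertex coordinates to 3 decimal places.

solid 
facet normal -0.324 0.886 -0.332
outer loop
vertex 3.107 2.707 -3.064
vertex 2.641 2.846 -2.237
vertex 3.522 3.047 -2.561
endloop
endfacet
facet normal 0.825 -0.342 -0.450
outer loop
vertex 3.107 2.707 -3.064
vertex 3.522 3.047 -2.561
vertex 3.259 1.154 -1.603
endloop
endfacet
facet normal -0.324 0.886 -0.332
outer loop
vertex 3.522 3.047 -2.561
vertex 2.641 2.846 -2.237
vertex 3.42 3.269 -1.868
endloop
endfacet
facet normal 0.985 -0.055 0.163
outer loop
vertex 3.522 3.047 -2.561
vertex 3.42 3.269 -1.868
vertex 3.259 1.154 -1.603
endloop
endfacet
facet normal -0.324 0.886 -0.331
outer loop
vertex 3.42 3.269 -1.868
vertex 2.641 2.846 -2.237
vertex 2.862 3.243 -1.391
endloop
endfacet
facet normal 0.648 0.046 0.760
outer loop
vertex 3.42 3.269 -1.868
vertex 2.862 3.243 -1.391
vertex 3.259 1.154 -1.603
endloop
endfacet
facet normal -0.324 0.886 -0.331
outer loop
vertex 2.862 3.243 -1.391
vertex 2.641 2.846 -2.237
vertex 2.174 2.985 -1.409
endloop
endfacet
facet normal 0.011 -0.099 0.995
outer loop
vertex 2.862 3.243 -1.391
vertex 2.174 2.985 -1.409
vertex 3.259 1.154 -1.603
endloop
endfacet
facet normal -0.323 0.886 -0.331
outer loop
vertex 2.174 2.985 -1.409
vertex 2.641 2.846 -2.237
vertex 1.76 2.646 -1.912
endloop
endfacet
facet normal -0.553 -0.405 0.728
outer loop
vertex 2.174 2.985 -1.409
vertex 1.76 2.646 -1.912
vertex 3.259 1.154 -1.603
endloop
endfacet
facet normal -0.323 0.886 -0.331
outer loop
vertex 1.76 2.646 -1.912
vertex 2.641 2.846 -2.237
vertex 1.861 2.424 -2.605
endloop
endfacet
facet normal -0.713 -0.692 0.118
outer loop
vertex 1.76 2.646 -1.912
vertex 1.861 2.424 -2.605
vertex 3.259 1.154 -1.603
endloop
endfacet
facet normal -0.323 0.886 -0.332
outer loop
vertex 1.861 2.424 -2.605
vertex 2.641 2.846 -2.237
vertex 2.42 2.449 -3.082
endloop
endfacet
facet normal -0.375 -0.792 -0.481
outer loop
vertex 1.861 2.424 -2.605
vertex 2.42 2.449 -3.082
vertex 3.259 1.154 -1.603
endloop
endfacet
facet normal -0.324 0.886 -0.332
outer loop
vertex 2.42 2.449 -3.082
vertex 2.641 2.846 -2.237
vertex 3.107 2.707 -3.064
endloop
endfacet
facet normal 0.262 -0.648 -0.716
outer loop
vertex 2.42 2.449 -3.082
vertex 3.107 2.707 -3.064
vertex 3.259 1.154 -1.603
endloop
endfacet
facet normal -0.451 0.748 0.487
outer loop
vertex 0.875 -0.44 2.089
vertex 1.578 0.22 1.727
vertex 0.058 -0.193 0.953
endloop
endfacet
facet normal -0.683 -0.641 0.352
outer loop
vertex 0.762 -1.36 0.193
vertex 0.875 -0.44 2.089
vertex 0.058 -0.193 0.953
endloop
endfacet
facet normal -0.451 0.748 0.487
outer loop
vertex 0.058 -0.193 0.953
vertex 1.578 0.22 1.727
vertex 0.762 0.467 0.592
endloop
endfacet
facet normal -0.574 0.175 -0.800
outer loop
vertex 0.762 0.467 0.592
vertex 0.762 -1.36 0.193
vertex 0.058 -0.193 0.953
endloop
endfacet
facet normal 0.575 -0.174 0.800
outer loop
vertex 0.875 -0.44 2.089
vertex 2.282 -0.947 0.967
vertex 1.578 0.22 1.727
endloop
endfacet
facet normal -0.683 -0.641 0.351
outer loop
vertex 1.578 -1.607 1.328
vertex 0.875 -0.44 2.089
vertex 0.762 -1.36 0.193
endloop
endfacet
facet normal 0.574 -0.175 0.800
outer loop
vertex 1.578 -1.607 1.328
vertex 2.282 -0.947 0.967
vertex 0.875 -0.44 2.089
endloop
endfacet
facet normal 0.683 0.641 -0.351
outer loop
vertex 1.578 0.22 1.727
vertex 2.282 -0.947 0.967
vertex 0.762 0.467 0.592
endloop
endfacet
facet normal -0.575 0.175 -0.799
outer loop
vertex 1.465 -0.7 -0.169
vertex 0.762 -1.36 0.193
vertex 0.762 0.467 0.592
endloop
endfacet
facet normal 0.683 0.641 -0.352
outer loop
vertex 0.762 0.467 0.592
vertex 2.282 -0.947 0.967
vertex 1.465 -0.7 -0.169
endloop
endfacet
facet normal 0.451 -0.748 -0.487
outer loop
vertex 1.465 -0.7 -0.169
vertex 1.578 -1.607 1.328
vertex 0.762 -1.36 0.193
endloop
endfacet
facet normal 0.451 -0.748 -0.487
outer loop
vertex 2.282 -0.947 0.967
vertex 1.578 -1.607 1.328
vertex 1.465 -0.7 -0.169
endloop
endfacet
facet normal -0.906 -0.368 0.209
outer loop
vertex -1.924 -0.305 2.527
vertex -2.202 0.795 3.259
vertex -2.286 0.134 1.729
endloop
endfacet
facet normal 0.206 -0.815 -0.542
outer loop
vertex -0.338 0.925 1.281
vertex -1.924 -0.305 2.527
vertex -2.286 0.134 1.729
endloop
endfacet
facet normal -0.906 -0.368 0.209
outer loop
vertex -2.286 0.134 1.729
vertex -2.202 0.795 3.259
vertex -2.564 1.234 2.461
endloop
endfacet
facet normal -0.369 0.448 -0.814
outer loop
vertex -2.564 1.234 2.461
vertex -0.338 0.925 1.281
vertex -2.286 0.134 1.729
endloop
endfacet
facet normal 0.369 -0.448 0.814
outer loop
vertex -1.924 -0.305 2.527
vertex -0.254 1.586 2.811
vertex -2.202 0.795 3.259
endloop
endfacet
facet normal 0.206 -0.815 -0.542
outer loop
vertex 0.024 0.486 2.079
vertex -1.924 -0.305 2.527
vertex -0.338 0.925 1.281
endloop
endfacet
facet normal 0.369 -0.448 0.814
outer loop
vertex 0.024 0.486 2.079
vertex -0.254 1.586 2.811
vertex -1.924 -0.305 2.527
endloop
endfacet
facet normal -0.206 0.815 0.542
outer loop
vertex -2.202 0.795 3.259
vertex -0.254 1.586 2.811
vertex -2.564 1.234 2.461
endloop
endfacet
facet normal -0.369 0.448 -0.814
outer loop
vertex -0.616 2.025 2.013
vertex -0.338 0.925 1.281
vertex -2.564 1.234 2.461
endloop
endfacet
facet normal -0.206 0.815 0.542
outer loop
vertex -2.564 1.234 2.461
vertex -0.254 1.586 2.811
vertex -0.616 2.025 2.013
endloop
endfacet
facet normal 0.906 0.368 -0.209
outer loop
vertex -0.616 2.025 2.013
vertex 0.024 0.486 2.079
vertex -0.338 0.925 1.281
endloop
endfacet
facet normal 0.906 0.368 -0.209
outer loop
vertex -0.254 1.586 2.811
vertex 0.024 0.486 2.079
vertex -0.616 2.025 2.013
endloop
endfacet

endsolid


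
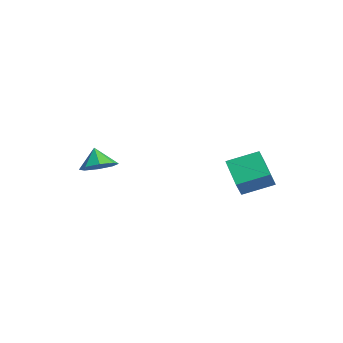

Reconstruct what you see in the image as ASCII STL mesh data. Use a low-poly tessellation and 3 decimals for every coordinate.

solid 
facet normal 0.548 0.026 -0.836
outer loop
vertex -0.173 -2.842 1.611
vertex -0.921 -2.655 1.127
vertex -0.291 -2.157 1.555
endloop
endfacet
facet normal 0.331 0.133 0.934
outer loop
vertex -0.173 -2.842 1.611
vertex -0.291 -2.157 1.555
vertex -1.539 -2.685 2.073
endloop
endfacet
facet normal 0.547 0.027 -0.837
outer loop
vertex -0.291 -2.157 1.555
vertex -0.921 -2.655 1.127
vertex -0.778 -1.765 1.249
endloop
endfacet
facet normal 0.042 0.647 0.761
outer loop
vertex -0.291 -2.157 1.555
vertex -0.778 -1.765 1.249
vertex -1.539 -2.685 2.073
endloop
endfacet
facet normal 0.548 0.027 -0.836
outer loop
vertex -0.778 -1.765 1.249
vertex -0.921 -2.655 1.127
vertex -1.349 -1.894 0.871
endloop
endfacet
facet normal -0.463 0.772 0.435
outer loop
vertex -0.778 -1.765 1.249
vertex -1.349 -1.894 0.871
vertex -1.539 -2.685 2.073
endloop
endfacet
facet normal 0.547 0.026 -0.837
outer loop
vertex -1.349 -1.894 0.871
vertex -0.921 -2.655 1.127
vertex -1.669 -2.469 0.644
endloop
endfacet
facet normal -0.888 0.436 0.147
outer loop
vertex -1.349 -1.894 0.871
vertex -1.669 -2.469 0.644
vertex -1.539 -2.685 2.073
endloop
endfacet
facet normal 0.547 0.026 -0.837
outer loop
vertex -1.669 -2.469 0.644
vertex -0.921 -2.655 1.127
vertex -1.551 -3.153 0.7
endloop
endfacet
facet normal -0.984 -0.165 0.065
outer loop
vertex -1.669 -2.469 0.644
vertex -1.551 -3.153 0.7
vertex -1.539 -2.685 2.073
endloop
endfacet
facet normal 0.547 0.026 -0.837
outer loop
vertex -1.551 -3.153 0.7
vertex -0.921 -2.655 1.127
vertex -1.064 -3.546 1.006
endloop
endfacet
facet normal -0.696 -0.678 0.237
outer loop
vertex -1.551 -3.153 0.7
vertex -1.064 -3.546 1.006
vertex -1.539 -2.685 2.073
endloop
endfacet
facet normal 0.547 0.026 -0.837
outer loop
vertex -1.064 -3.546 1.006
vertex -0.921 -2.655 1.127
vertex -0.493 -3.417 1.383
endloop
endfacet
facet normal -0.191 -0.804 0.564
outer loop
vertex -1.064 -3.546 1.006
vertex -0.493 -3.417 1.383
vertex -1.539 -2.685 2.073
endloop
endfacet
facet normal 0.548 0.027 -0.836
outer loop
vertex -0.493 -3.417 1.383
vertex -0.921 -2.655 1.127
vertex -0.173 -2.842 1.611
endloop
endfacet
facet normal 0.234 -0.468 0.852
outer loop
vertex -0.493 -3.417 1.383
vertex -0.173 -2.842 1.611
vertex -1.539 -2.685 2.073
endloop
endfacet
facet normal -0.296 0.406 -0.864
outer loop
vertex 2.431 2.419 1.517
vertex 2.787 3.865 2.075
vertex 4.196 2.249 0.833
endloop
endfacet
facet normal -0.224 -0.909 -0.351
outer loop
vertex 4.453 1.895 1.585
vertex 2.431 2.419 1.517
vertex 4.196 2.249 0.833
endloop
endfacet
facet normal -0.296 0.407 -0.864
outer loop
vertex 4.196 2.249 0.833
vertex 2.787 3.865 2.075
vertex 4.552 3.694 1.391
endloop
endfacet
facet normal 0.929 -0.090 -0.360
outer loop
vertex 4.552 3.694 1.391
vertex 4.453 1.895 1.585
vertex 4.196 2.249 0.833
endloop
endfacet
facet normal -0.929 0.090 0.360
outer loop
vertex 2.431 2.419 1.517
vertex 3.044 3.511 2.827
vertex 2.787 3.865 2.075
endloop
endfacet
facet normal -0.224 -0.909 -0.350
outer loop
vertex 2.688 2.066 2.269
vertex 2.431 2.419 1.517
vertex 4.453 1.895 1.585
endloop
endfacet
facet normal -0.929 0.090 0.360
outer loop
vertex 2.688 2.066 2.269
vertex 3.044 3.511 2.827
vertex 2.431 2.419 1.517
endloop
endfacet
facet normal 0.224 0.909 0.351
outer loop
vertex 2.787 3.865 2.075
vertex 3.044 3.511 2.827
vertex 4.552 3.694 1.391
endloop
endfacet
facet normal 0.929 -0.090 -0.360
outer loop
vertex 4.809 3.341 2.143
vertex 4.453 1.895 1.585
vertex 4.552 3.694 1.391
endloop
endfacet
facet normal 0.223 0.909 0.351
outer loop
vertex 4.552 3.694 1.391
vertex 3.044 3.511 2.827
vertex 4.809 3.341 2.143
endloop
endfacet
facet normal 0.296 -0.406 0.865
outer loop
vertex 4.809 3.341 2.143
vertex 2.688 2.066 2.269
vertex 4.453 1.895 1.585
endloop
endfacet
facet normal 0.296 -0.407 0.864
outer loop
vertex 3.044 3.511 2.827
vertex 2.688 2.066 2.269
vertex 4.809 3.341 2.143
endloop
endfacet

endsolid


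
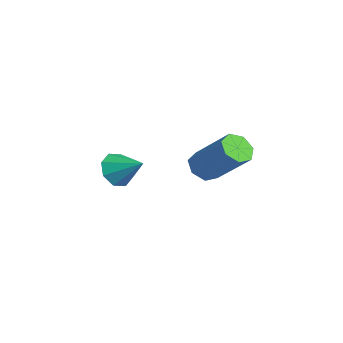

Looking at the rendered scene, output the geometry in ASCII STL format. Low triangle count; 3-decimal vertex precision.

solid 
facet normal -0.660 -0.559 -0.502
outer loop
vertex -0.784 -3.849 1.205
vertex -1.076 -4.056 1.819
vertex -1.185 -3.52 1.366
endloop
endfacet
facet normal 0.438 0.765 -0.473
outer loop
vertex -0.784 -3.849 1.205
vertex -1.185 -3.52 1.366
vertex -0.284 -3.384 2.421
endloop
endfacet
facet normal -0.659 -0.559 -0.503
outer loop
vertex -1.185 -3.52 1.366
vertex -1.076 -4.056 1.819
vertex -1.523 -3.505 1.792
endloop
endfacet
facet normal -0.057 0.995 -0.080
outer loop
vertex -1.185 -3.52 1.366
vertex -1.523 -3.505 1.792
vertex -0.284 -3.384 2.421
endloop
endfacet
facet normal -0.660 -0.560 -0.502
outer loop
vertex -1.523 -3.505 1.792
vertex -1.076 -4.056 1.819
vertex -1.598 -3.812 2.233
endloop
endfacet
facet normal -0.332 0.800 0.500
outer loop
vertex -1.523 -3.505 1.792
vertex -1.598 -3.812 2.233
vertex -0.284 -3.384 2.421
endloop
endfacet
facet normal -0.659 -0.560 -0.501
outer loop
vertex -1.598 -3.812 2.233
vertex -1.076 -4.056 1.819
vertex -1.367 -4.262 2.432
endloop
endfacet
facet normal -0.228 0.293 0.928
outer loop
vertex -1.598 -3.812 2.233
vertex -1.367 -4.262 2.432
vertex -0.284 -3.384 2.421
endloop
endfacet
facet normal -0.660 -0.560 -0.501
outer loop
vertex -1.367 -4.262 2.432
vertex -1.076 -4.056 1.819
vertex -0.966 -4.591 2.272
endloop
endfacet
facet normal 0.194 -0.227 0.954
outer loop
vertex -1.367 -4.262 2.432
vertex -0.966 -4.591 2.272
vertex -0.284 -3.384 2.421
endloop
endfacet
facet normal -0.659 -0.560 -0.502
outer loop
vertex -0.966 -4.591 2.272
vertex -1.076 -4.056 1.819
vertex -0.628 -4.607 1.846
endloop
endfacet
facet normal 0.688 -0.458 0.563
outer loop
vertex -0.966 -4.591 2.272
vertex -0.628 -4.607 1.846
vertex -0.284 -3.384 2.421
endloop
endfacet
facet normal -0.659 -0.560 -0.502
outer loop
vertex -0.628 -4.607 1.846
vertex -1.076 -4.056 1.819
vertex -0.553 -4.299 1.404
endloop
endfacet
facet normal 0.965 -0.262 -0.019
outer loop
vertex -0.628 -4.607 1.846
vertex -0.553 -4.299 1.404
vertex -0.284 -3.384 2.421
endloop
endfacet
facet normal -0.659 -0.560 -0.502
outer loop
vertex -0.553 -4.299 1.404
vertex -1.076 -4.056 1.819
vertex -0.784 -3.849 1.205
endloop
endfacet
facet normal 0.861 0.244 -0.447
outer loop
vertex -0.553 -4.299 1.404
vertex -0.784 -3.849 1.205
vertex -0.284 -3.384 2.421
endloop
endfacet
facet normal -0.589 -0.427 -0.686
outer loop
vertex -3.08 -1.079 0.311
vertex -3.49 -0.55 0.334
vertex -2.958 -0.649 -0.061
endloop
endfacet
facet normal 0.780 -0.521 -0.346
outer loop
vertex -3.08 -1.079 0.311
vertex -2.958 -0.649 -0.061
vertex -1.919 -0.239 1.662
endloop
endfacet
facet normal 0.781 -0.519 -0.347
outer loop
vertex -1.919 -0.239 1.662
vertex -2.958 -0.649 -0.061
vertex -1.798 0.191 1.291
endloop
endfacet
facet normal 0.589 0.426 0.686
outer loop
vertex -1.919 -0.239 1.662
vertex -1.798 0.191 1.291
vertex -2.33 0.29 1.686
endloop
endfacet
facet normal -0.589 -0.427 -0.686
outer loop
vertex -2.958 -0.649 -0.061
vertex -3.49 -0.55 0.334
vertex -3.237 -0.145 -0.135
endloop
endfacet
facet normal 0.650 0.255 -0.716
outer loop
vertex -2.958 -0.649 -0.061
vertex -3.237 -0.145 -0.135
vertex -1.798 0.191 1.291
endloop
endfacet
facet normal 0.651 0.253 -0.716
outer loop
vertex -1.798 0.191 1.291
vertex -3.237 -0.145 -0.135
vertex -2.077 0.696 1.216
endloop
endfacet
facet normal 0.589 0.427 0.686
outer loop
vertex -1.798 0.191 1.291
vertex -2.077 0.696 1.216
vertex -2.33 0.29 1.686
endloop
endfacet
facet normal -0.589 -0.427 -0.686
outer loop
vertex -3.237 -0.145 -0.135
vertex -3.49 -0.55 0.334
vertex -3.707 0.055 0.144
endloop
endfacet
facet normal 0.031 0.836 -0.547
outer loop
vertex -3.237 -0.145 -0.135
vertex -3.707 0.055 0.144
vertex -2.077 0.696 1.216
endloop
endfacet
facet normal 0.030 0.837 -0.546
outer loop
vertex -2.077 0.696 1.216
vertex -3.707 0.055 0.144
vertex -2.546 0.895 1.496
endloop
endfacet
facet normal 0.590 0.426 0.686
outer loop
vertex -2.077 0.696 1.216
vertex -2.546 0.895 1.496
vertex -2.33 0.29 1.686
endloop
endfacet
facet normal -0.589 -0.427 -0.687
outer loop
vertex -3.707 0.055 0.144
vertex -3.49 -0.55 0.334
vertex -4.013 -0.202 0.566
endloop
endfacet
facet normal -0.613 0.789 0.036
outer loop
vertex -3.707 0.055 0.144
vertex -4.013 -0.202 0.566
vertex -2.546 0.895 1.496
endloop
endfacet
facet normal -0.612 0.790 0.034
outer loop
vertex -2.546 0.895 1.496
vertex -4.013 -0.202 0.566
vertex -2.853 0.639 1.918
endloop
endfacet
facet normal 0.589 0.426 0.687
outer loop
vertex -2.546 0.895 1.496
vertex -2.853 0.639 1.918
vertex -2.33 0.29 1.686
endloop
endfacet
facet normal -0.589 -0.427 -0.687
outer loop
vertex -4.013 -0.202 0.566
vertex -3.49 -0.55 0.334
vertex -3.926 -0.721 0.814
endloop
endfacet
facet normal -0.794 0.148 0.589
outer loop
vertex -4.013 -0.202 0.566
vertex -3.926 -0.721 0.814
vertex -2.853 0.639 1.918
endloop
endfacet
facet normal -0.794 0.147 0.590
outer loop
vertex -2.853 0.639 1.918
vertex -3.926 -0.721 0.814
vertex -2.765 0.12 2.166
endloop
endfacet
facet normal 0.589 0.427 0.686
outer loop
vertex -2.853 0.639 1.918
vertex -2.765 0.12 2.166
vertex -2.33 0.29 1.686
endloop
endfacet
facet normal -0.588 -0.427 -0.687
outer loop
vertex -3.926 -0.721 0.814
vertex -3.49 -0.55 0.334
vertex -3.51 -1.111 0.7
endloop
endfacet
facet normal -0.376 -0.606 0.700
outer loop
vertex -3.926 -0.721 0.814
vertex -3.51 -1.111 0.7
vertex -2.765 0.12 2.166
endloop
endfacet
facet normal -0.378 -0.605 0.700
outer loop
vertex -2.765 0.12 2.166
vertex -3.51 -1.111 0.7
vertex -2.35 -0.271 2.052
endloop
endfacet
facet normal 0.590 0.426 0.686
outer loop
vertex -2.765 0.12 2.166
vertex -2.35 -0.271 2.052
vertex -2.33 0.29 1.686
endloop
endfacet
facet normal -0.589 -0.427 -0.686
outer loop
vertex -3.51 -1.111 0.7
vertex -3.49 -0.55 0.334
vertex -3.08 -1.079 0.311
endloop
endfacet
facet normal 0.324 -0.903 0.283
outer loop
vertex -3.51 -1.111 0.7
vertex -3.08 -1.079 0.311
vertex -2.35 -0.271 2.052
endloop
endfacet
facet normal 0.323 -0.903 0.283
outer loop
vertex -2.35 -0.271 2.052
vertex -3.08 -1.079 0.311
vertex -1.919 -0.239 1.662
endloop
endfacet
facet normal 0.589 0.427 0.686
outer loop
vertex -2.35 -0.271 2.052
vertex -1.919 -0.239 1.662
vertex -2.33 0.29 1.686
endloop
endfacet

endsolid


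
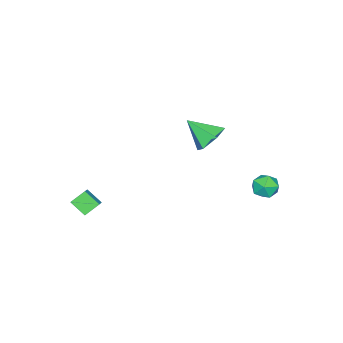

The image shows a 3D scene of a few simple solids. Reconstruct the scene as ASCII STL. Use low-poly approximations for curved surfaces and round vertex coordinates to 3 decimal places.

solid 
facet normal -0.467 0.590 0.659
outer loop
vertex -2.598 2.252 -2.515
vertex -3.193 1.82 -2.55
vertex -2.667 1.682 -2.054
endloop
endfacet
facet normal 0.239 0.593 0.769
outer loop
vertex -2.598 2.252 -2.515
vertex -2.667 1.682 -2.054
vertex -2.016 1.826 -2.367
endloop
endfacet
facet normal 0.554 0.815 0.168
outer loop
vertex -2.598 2.252 -2.515
vertex -2.016 1.826 -2.367
vertex -2.141 2.053 -3.056
endloop
endfacet
facet normal 0.043 0.949 -0.312
outer loop
vertex -2.598 2.252 -2.515
vertex -2.141 2.053 -3.056
vertex -2.868 2.049 -3.169
endloop
endfacet
facet normal -0.587 0.809 -0.009
outer loop
vertex -2.598 2.252 -2.515
vertex -2.868 2.049 -3.169
vertex -3.193 1.82 -2.55
endloop
endfacet
facet normal 0.446 -0.080 0.891
outer loop
vertex -2.016 1.826 -2.367
vertex -2.667 1.682 -2.054
vertex -2.252 1.131 -2.311
endloop
endfacet
facet normal -0.695 -0.085 0.714
outer loop
vertex -2.667 1.682 -2.054
vertex -3.193 1.82 -2.55
vertex -2.979 1.127 -2.424
endloop
endfacet
facet normal -0.890 0.273 -0.366
outer loop
vertex -3.193 1.82 -2.55
vertex -2.868 2.049 -3.169
vertex -3.104 1.354 -3.113
endloop
endfacet
facet normal 0.131 0.498 -0.857
outer loop
vertex -2.868 2.049 -3.169
vertex -2.141 2.053 -3.056
vertex -2.453 1.498 -3.426
endloop
endfacet
facet normal 0.956 0.281 -0.081
outer loop
vertex -2.141 2.053 -3.056
vertex -2.016 1.826 -2.367
vertex -1.927 1.36 -2.93
endloop
endfacet
facet normal -0.043 -0.949 0.312
outer loop
vertex -2.522 0.928 -2.965
vertex -2.252 1.131 -2.311
vertex -2.979 1.127 -2.424
endloop
endfacet
facet normal -0.554 -0.815 -0.168
outer loop
vertex -2.522 0.928 -2.965
vertex -2.979 1.127 -2.424
vertex -3.104 1.354 -3.113
endloop
endfacet
facet normal -0.239 -0.593 -0.769
outer loop
vertex -2.522 0.928 -2.965
vertex -3.104 1.354 -3.113
vertex -2.453 1.498 -3.426
endloop
endfacet
facet normal 0.467 -0.590 -0.659
outer loop
vertex -2.522 0.928 -2.965
vertex -2.453 1.498 -3.426
vertex -1.927 1.36 -2.93
endloop
endfacet
facet normal 0.587 -0.809 0.009
outer loop
vertex -2.522 0.928 -2.965
vertex -1.927 1.36 -2.93
vertex -2.252 1.131 -2.311
endloop
endfacet
facet normal -0.131 -0.498 0.857
outer loop
vertex -2.979 1.127 -2.424
vertex -2.252 1.131 -2.311
vertex -2.667 1.682 -2.054
endloop
endfacet
facet normal -0.956 -0.281 0.081
outer loop
vertex -3.104 1.354 -3.113
vertex -2.979 1.127 -2.424
vertex -3.193 1.82 -2.55
endloop
endfacet
facet normal -0.446 0.080 -0.891
outer loop
vertex -2.453 1.498 -3.426
vertex -3.104 1.354 -3.113
vertex -2.868 2.049 -3.169
endloop
endfacet
facet normal 0.695 0.085 -0.714
outer loop
vertex -1.927 1.36 -2.93
vertex -2.453 1.498 -3.426
vertex -2.141 2.053 -3.056
endloop
endfacet
facet normal 0.890 -0.273 0.366
outer loop
vertex -2.252 1.131 -2.311
vertex -1.927 1.36 -2.93
vertex -2.016 1.826 -2.367
endloop
endfacet
facet normal -0.668 0.447 0.595
outer loop
vertex 2.915 -4.362 -1.792
vertex 3.622 -3.99 -1.278
vertex 2.923 -3.606 -2.351
endloop
endfacet
facet normal -0.743 -0.393 -0.542
outer loop
vertex 3.498 -3.99 -2.862
vertex 2.915 -4.362 -1.792
vertex 2.923 -3.606 -2.351
endloop
endfacet
facet normal -0.668 0.446 0.595
outer loop
vertex 2.923 -3.606 -2.351
vertex 3.622 -3.99 -1.278
vertex 3.63 -3.234 -1.836
endloop
endfacet
facet normal 0.009 0.804 -0.594
outer loop
vertex 3.63 -3.234 -1.836
vertex 3.498 -3.99 -2.862
vertex 2.923 -3.606 -2.351
endloop
endfacet
facet normal -0.009 -0.804 0.594
outer loop
vertex 2.915 -4.362 -1.792
vertex 4.197 -4.374 -1.789
vertex 3.622 -3.99 -1.278
endloop
endfacet
facet normal -0.744 -0.392 -0.541
outer loop
vertex 3.49 -4.746 -2.304
vertex 2.915 -4.362 -1.792
vertex 3.498 -3.99 -2.862
endloop
endfacet
facet normal -0.009 -0.805 0.594
outer loop
vertex 3.49 -4.746 -2.304
vertex 4.197 -4.374 -1.789
vertex 2.915 -4.362 -1.792
endloop
endfacet
facet normal 0.743 0.392 0.542
outer loop
vertex 3.622 -3.99 -1.278
vertex 4.197 -4.374 -1.789
vertex 3.63 -3.234 -1.836
endloop
endfacet
facet normal 0.008 0.805 -0.594
outer loop
vertex 4.205 -3.618 -2.348
vertex 3.498 -3.99 -2.862
vertex 3.63 -3.234 -1.836
endloop
endfacet
facet normal 0.744 0.392 0.541
outer loop
vertex 3.63 -3.234 -1.836
vertex 4.197 -4.374 -1.789
vertex 4.205 -3.618 -2.348
endloop
endfacet
facet normal 0.668 -0.447 -0.595
outer loop
vertex 4.205 -3.618 -2.348
vertex 3.49 -4.746 -2.304
vertex 3.498 -3.99 -2.862
endloop
endfacet
facet normal 0.668 -0.447 -0.595
outer loop
vertex 4.197 -4.374 -1.789
vertex 3.49 -4.746 -2.304
vertex 4.205 -3.618 -2.348
endloop
endfacet
facet normal -0.133 0.766 -0.629
outer loop
vertex 0.633 0.214 1.332
vertex -0.229 0.107 1.384
vertex 0.178 0.636 1.942
endloop
endfacet
facet normal 0.811 0.030 0.584
outer loop
vertex 0.633 0.214 1.332
vertex 0.178 0.636 1.942
vertex -0.031 -1.027 2.316
endloop
endfacet
facet normal -0.135 0.766 -0.628
outer loop
vertex 0.178 0.636 1.942
vertex -0.229 0.107 1.384
vertex -0.684 0.528 1.995
endloop
endfacet
facet normal 0.033 0.215 0.976
outer loop
vertex 0.178 0.636 1.942
vertex -0.684 0.528 1.995
vertex -0.031 -1.027 2.316
endloop
endfacet
facet normal -0.135 0.766 -0.628
outer loop
vertex -0.684 0.528 1.995
vertex -0.229 0.107 1.384
vertex -1.091 -0.001 1.437
endloop
endfacet
facet normal -0.718 -0.162 0.677
outer loop
vertex -0.684 0.528 1.995
vertex -1.091 -0.001 1.437
vertex -0.031 -1.027 2.316
endloop
endfacet
facet normal -0.135 0.765 -0.630
outer loop
vertex -1.091 -0.001 1.437
vertex -0.229 0.107 1.384
vertex -0.636 -0.423 0.827
endloop
endfacet
facet normal -0.690 -0.724 -0.013
outer loop
vertex -1.091 -0.001 1.437
vertex -0.636 -0.423 0.827
vertex -0.031 -1.027 2.316
endloop
endfacet
facet normal -0.135 0.765 -0.630
outer loop
vertex -0.636 -0.423 0.827
vertex -0.229 0.107 1.384
vertex 0.226 -0.315 0.774
endloop
endfacet
facet normal 0.089 -0.910 -0.405
outer loop
vertex -0.636 -0.423 0.827
vertex 0.226 -0.315 0.774
vertex -0.031 -1.027 2.316
endloop
endfacet
facet normal -0.133 0.766 -0.629
outer loop
vertex 0.226 -0.315 0.774
vertex -0.229 0.107 1.384
vertex 0.633 0.214 1.332
endloop
endfacet
facet normal 0.839 -0.533 -0.106
outer loop
vertex 0.226 -0.315 0.774
vertex 0.633 0.214 1.332
vertex -0.031 -1.027 2.316
endloop
endfacet

endsolid


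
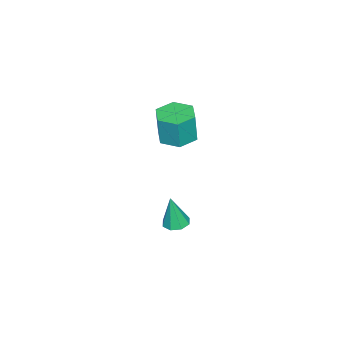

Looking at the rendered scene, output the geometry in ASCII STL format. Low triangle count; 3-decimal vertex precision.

solid 
facet normal -0.082 0.032 -0.996
outer loop
vertex 2.425 3.123 1.0
vertex 1.67 2.673 1.048
vertex 1.661 3.553 1.077
endloop
endfacet
facet normal 0.490 0.872 -0.012
outer loop
vertex 2.425 3.123 1.0
vertex 1.661 3.553 1.077
vertex 2.545 3.076 2.465
endloop
endfacet
facet normal 0.490 0.872 -0.012
outer loop
vertex 2.545 3.076 2.465
vertex 1.661 3.553 1.077
vertex 1.781 3.506 2.541
endloop
endfacet
facet normal 0.081 -0.032 0.996
outer loop
vertex 2.545 3.076 2.465
vertex 1.781 3.506 2.541
vertex 1.79 2.627 2.512
endloop
endfacet
facet normal -0.081 0.032 -0.996
outer loop
vertex 1.661 3.553 1.077
vertex 1.67 2.673 1.048
vertex 0.906 3.103 1.124
endloop
endfacet
facet normal -0.508 0.859 0.069
outer loop
vertex 1.661 3.553 1.077
vertex 0.906 3.103 1.124
vertex 1.781 3.506 2.541
endloop
endfacet
facet normal -0.507 0.859 0.069
outer loop
vertex 1.781 3.506 2.541
vertex 0.906 3.103 1.124
vertex 1.026 3.057 2.588
endloop
endfacet
facet normal 0.081 -0.032 0.996
outer loop
vertex 1.781 3.506 2.541
vertex 1.026 3.057 2.588
vertex 1.79 2.627 2.512
endloop
endfacet
facet normal -0.081 0.032 -0.996
outer loop
vertex 0.906 3.103 1.124
vertex 1.67 2.673 1.048
vertex 0.915 2.224 1.095
endloop
endfacet
facet normal -0.997 -0.013 0.081
outer loop
vertex 0.906 3.103 1.124
vertex 0.915 2.224 1.095
vertex 1.026 3.057 2.588
endloop
endfacet
facet normal -0.997 -0.013 0.081
outer loop
vertex 1.026 3.057 2.588
vertex 0.915 2.224 1.095
vertex 1.035 2.177 2.56
endloop
endfacet
facet normal 0.082 -0.031 0.996
outer loop
vertex 1.026 3.057 2.588
vertex 1.035 2.177 2.56
vertex 1.79 2.627 2.512
endloop
endfacet
facet normal -0.081 0.032 -0.996
outer loop
vertex 0.915 2.224 1.095
vertex 1.67 2.673 1.048
vertex 1.679 1.794 1.019
endloop
endfacet
facet normal -0.490 -0.872 0.012
outer loop
vertex 0.915 2.224 1.095
vertex 1.679 1.794 1.019
vertex 1.035 2.177 2.56
endloop
endfacet
facet normal -0.490 -0.872 0.012
outer loop
vertex 1.035 2.177 2.56
vertex 1.679 1.794 1.019
vertex 1.799 1.747 2.483
endloop
endfacet
facet normal 0.082 -0.032 0.996
outer loop
vertex 1.035 2.177 2.56
vertex 1.799 1.747 2.483
vertex 1.79 2.627 2.512
endloop
endfacet
facet normal -0.081 0.032 -0.996
outer loop
vertex 1.679 1.794 1.019
vertex 1.67 2.673 1.048
vertex 2.434 2.243 0.972
endloop
endfacet
facet normal 0.507 -0.859 -0.069
outer loop
vertex 1.679 1.794 1.019
vertex 2.434 2.243 0.972
vertex 1.799 1.747 2.483
endloop
endfacet
facet normal 0.508 -0.859 -0.069
outer loop
vertex 1.799 1.747 2.483
vertex 2.434 2.243 0.972
vertex 2.554 2.197 2.436
endloop
endfacet
facet normal 0.081 -0.032 0.996
outer loop
vertex 1.799 1.747 2.483
vertex 2.554 2.197 2.436
vertex 1.79 2.627 2.512
endloop
endfacet
facet normal -0.082 0.031 -0.996
outer loop
vertex 2.434 2.243 0.972
vertex 1.67 2.673 1.048
vertex 2.425 3.123 1.0
endloop
endfacet
facet normal 0.997 0.013 -0.081
outer loop
vertex 2.434 2.243 0.972
vertex 2.425 3.123 1.0
vertex 2.554 2.197 2.436
endloop
endfacet
facet normal 0.997 0.013 -0.081
outer loop
vertex 2.554 2.197 2.436
vertex 2.425 3.123 1.0
vertex 2.545 3.076 2.465
endloop
endfacet
facet normal 0.081 -0.032 0.996
outer loop
vertex 2.554 2.197 2.436
vertex 2.545 3.076 2.465
vertex 1.79 2.627 2.512
endloop
endfacet
facet normal -0.080 0.129 -0.988
outer loop
vertex 2.642 2.796 -4.317
vertex 2.035 2.774 -4.271
vertex 2.454 3.217 -4.247
endloop
endfacet
facet normal 0.887 0.346 0.305
outer loop
vertex 2.642 2.796 -4.317
vertex 2.454 3.217 -4.247
vertex 2.165 2.566 -2.669
endloop
endfacet
facet normal -0.079 0.129 -0.988
outer loop
vertex 2.454 3.217 -4.247
vertex 2.035 2.774 -4.271
vertex 2.02 3.379 -4.191
endloop
endfacet
facet normal 0.365 0.835 0.411
outer loop
vertex 2.454 3.217 -4.247
vertex 2.02 3.379 -4.191
vertex 2.165 2.566 -2.669
endloop
endfacet
facet normal -0.081 0.129 -0.988
outer loop
vertex 2.02 3.379 -4.191
vertex 2.035 2.774 -4.271
vertex 1.594 3.187 -4.181
endloop
endfacet
facet normal -0.354 0.810 0.467
outer loop
vertex 2.02 3.379 -4.191
vertex 1.594 3.187 -4.181
vertex 2.165 2.566 -2.669
endloop
endfacet
facet normal -0.081 0.129 -0.988
outer loop
vertex 1.594 3.187 -4.181
vertex 2.035 2.774 -4.271
vertex 1.427 2.753 -4.224
endloop
endfacet
facet normal -0.852 0.285 0.439
outer loop
vertex 1.594 3.187 -4.181
vertex 1.427 2.753 -4.224
vertex 2.165 2.566 -2.669
endloop
endfacet
facet normal -0.081 0.128 -0.988
outer loop
vertex 1.427 2.753 -4.224
vertex 2.035 2.774 -4.271
vertex 1.615 2.332 -4.294
endloop
endfacet
facet normal -0.835 -0.430 0.344
outer loop
vertex 1.427 2.753 -4.224
vertex 1.615 2.332 -4.294
vertex 2.165 2.566 -2.669
endloop
endfacet
facet normal -0.082 0.129 -0.988
outer loop
vertex 1.615 2.332 -4.294
vertex 2.035 2.774 -4.271
vertex 2.05 2.17 -4.351
endloop
endfacet
facet normal -0.311 -0.920 0.238
outer loop
vertex 1.615 2.332 -4.294
vertex 2.05 2.17 -4.351
vertex 2.165 2.566 -2.669
endloop
endfacet
facet normal -0.079 0.129 -0.988
outer loop
vertex 2.05 2.17 -4.351
vertex 2.035 2.774 -4.271
vertex 2.475 2.362 -4.36
endloop
endfacet
facet normal 0.408 -0.895 0.183
outer loop
vertex 2.05 2.17 -4.351
vertex 2.475 2.362 -4.36
vertex 2.165 2.566 -2.669
endloop
endfacet
facet normal -0.080 0.129 -0.989
outer loop
vertex 2.475 2.362 -4.36
vertex 2.035 2.774 -4.271
vertex 2.642 2.796 -4.317
endloop
endfacet
facet normal 0.905 -0.369 0.210
outer loop
vertex 2.475 2.362 -4.36
vertex 2.642 2.796 -4.317
vertex 2.165 2.566 -2.669
endloop
endfacet

endsolid


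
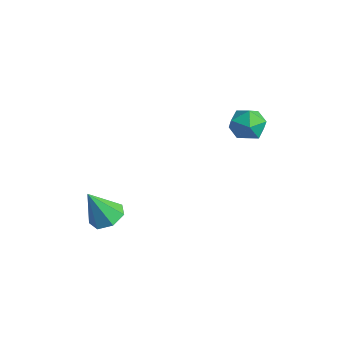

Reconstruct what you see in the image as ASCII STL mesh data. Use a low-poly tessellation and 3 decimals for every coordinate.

solid 
facet normal -0.502 0.377 0.778
outer loop
vertex 1.799 4.038 3.267
vertex 1.235 3.141 3.338
vertex 2.145 3.241 3.877
endloop
endfacet
facet normal 0.159 0.643 0.749
outer loop
vertex 1.799 4.038 3.267
vertex 2.145 3.241 3.877
vertex 2.829 3.779 3.27
endloop
endfacet
facet normal 0.242 0.963 0.117
outer loop
vertex 1.799 4.038 3.267
vertex 2.829 3.779 3.27
vertex 2.343 4.012 2.355
endloop
endfacet
facet normal -0.369 0.896 -0.246
outer loop
vertex 1.799 4.038 3.267
vertex 2.343 4.012 2.355
vertex 1.358 3.618 2.397
endloop
endfacet
facet normal -0.829 0.534 0.162
outer loop
vertex 1.799 4.038 3.267
vertex 1.358 3.618 2.397
vertex 1.235 3.141 3.338
endloop
endfacet
facet normal 0.617 0.097 0.781
outer loop
vertex 2.829 3.779 3.27
vertex 2.145 3.241 3.877
vertex 2.902 2.722 3.343
endloop
endfacet
facet normal -0.453 -0.332 0.827
outer loop
vertex 2.145 3.241 3.877
vertex 1.235 3.141 3.338
vertex 1.917 2.328 3.385
endloop
endfacet
facet normal -0.982 -0.080 -0.169
outer loop
vertex 1.235 3.141 3.338
vertex 1.358 3.618 2.397
vertex 1.431 2.561 2.47
endloop
endfacet
facet normal -0.238 0.506 -0.829
outer loop
vertex 1.358 3.618 2.397
vertex 2.343 4.012 2.355
vertex 2.115 3.099 1.863
endloop
endfacet
facet normal 0.750 0.615 -0.242
outer loop
vertex 2.343 4.012 2.355
vertex 2.829 3.779 3.27
vertex 3.025 3.199 2.402
endloop
endfacet
facet normal 0.369 -0.896 0.246
outer loop
vertex 2.461 2.302 2.473
vertex 2.902 2.722 3.343
vertex 1.917 2.328 3.385
endloop
endfacet
facet normal -0.242 -0.963 -0.117
outer loop
vertex 2.461 2.302 2.473
vertex 1.917 2.328 3.385
vertex 1.431 2.561 2.47
endloop
endfacet
facet normal -0.159 -0.643 -0.749
outer loop
vertex 2.461 2.302 2.473
vertex 1.431 2.561 2.47
vertex 2.115 3.099 1.863
endloop
endfacet
facet normal 0.502 -0.377 -0.778
outer loop
vertex 2.461 2.302 2.473
vertex 2.115 3.099 1.863
vertex 3.025 3.199 2.402
endloop
endfacet
facet normal 0.829 -0.534 -0.162
outer loop
vertex 2.461 2.302 2.473
vertex 3.025 3.199 2.402
vertex 2.902 2.722 3.343
endloop
endfacet
facet normal 0.238 -0.506 0.829
outer loop
vertex 1.917 2.328 3.385
vertex 2.902 2.722 3.343
vertex 2.145 3.241 3.877
endloop
endfacet
facet normal -0.750 -0.615 0.242
outer loop
vertex 1.431 2.561 2.47
vertex 1.917 2.328 3.385
vertex 1.235 3.141 3.338
endloop
endfacet
facet normal -0.617 -0.097 -0.781
outer loop
vertex 2.115 3.099 1.863
vertex 1.431 2.561 2.47
vertex 1.358 3.618 2.397
endloop
endfacet
facet normal 0.453 0.332 -0.827
outer loop
vertex 3.025 3.199 2.402
vertex 2.115 3.099 1.863
vertex 2.343 4.012 2.355
endloop
endfacet
facet normal 0.982 0.080 0.169
outer loop
vertex 2.902 2.722 3.343
vertex 3.025 3.199 2.402
vertex 2.829 3.779 3.27
endloop
endfacet
facet normal 0.191 0.405 -0.894
outer loop
vertex -0.676 -2.22 -3.5
vertex -1.431 -2.756 -3.904
vertex -1.463 -1.834 -3.493
endloop
endfacet
facet normal 0.288 0.573 0.768
outer loop
vertex -0.676 -2.22 -3.5
vertex -1.463 -1.834 -3.493
vertex -1.829 -3.604 -2.036
endloop
endfacet
facet normal 0.190 0.405 -0.894
outer loop
vertex -1.463 -1.834 -3.493
vertex -1.431 -2.756 -3.904
vertex -2.226 -2.143 -3.795
endloop
endfacet
facet normal -0.493 0.612 0.619
outer loop
vertex -1.463 -1.834 -3.493
vertex -2.226 -2.143 -3.795
vertex -1.829 -3.604 -2.036
endloop
endfacet
facet normal 0.191 0.406 -0.894
outer loop
vertex -2.226 -2.143 -3.795
vertex -1.431 -2.756 -3.904
vertex -2.389 -2.913 -4.18
endloop
endfacet
facet normal -0.960 0.067 0.272
outer loop
vertex -2.226 -2.143 -3.795
vertex -2.389 -2.913 -4.18
vertex -1.829 -3.604 -2.036
endloop
endfacet
facet normal 0.191 0.406 -0.894
outer loop
vertex -2.389 -2.913 -4.18
vertex -1.431 -2.756 -3.904
vertex -1.831 -3.565 -4.357
endloop
endfacet
facet normal -0.761 -0.649 -0.010
outer loop
vertex -2.389 -2.913 -4.18
vertex -1.831 -3.565 -4.357
vertex -1.829 -3.604 -2.036
endloop
endfacet
facet normal 0.191 0.406 -0.894
outer loop
vertex -1.831 -3.565 -4.357
vertex -1.431 -2.756 -3.904
vertex -0.971 -3.608 -4.193
endloop
endfacet
facet normal -0.047 -0.999 -0.017
outer loop
vertex -1.831 -3.565 -4.357
vertex -0.971 -3.608 -4.193
vertex -1.829 -3.604 -2.036
endloop
endfacet
facet normal 0.191 0.406 -0.894
outer loop
vertex -0.971 -3.608 -4.193
vertex -1.431 -2.756 -3.904
vertex -0.457 -3.009 -3.811
endloop
endfacet
facet normal 0.646 -0.719 0.258
outer loop
vertex -0.971 -3.608 -4.193
vertex -0.457 -3.009 -3.811
vertex -1.829 -3.604 -2.036
endloop
endfacet
facet normal 0.191 0.405 -0.894
outer loop
vertex -0.457 -3.009 -3.811
vertex -1.431 -2.756 -3.904
vertex -0.676 -2.22 -3.5
endloop
endfacet
facet normal 0.794 -0.019 0.607
outer loop
vertex -0.457 -3.009 -3.811
vertex -0.676 -2.22 -3.5
vertex -1.829 -3.604 -2.036
endloop
endfacet

endsolid
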